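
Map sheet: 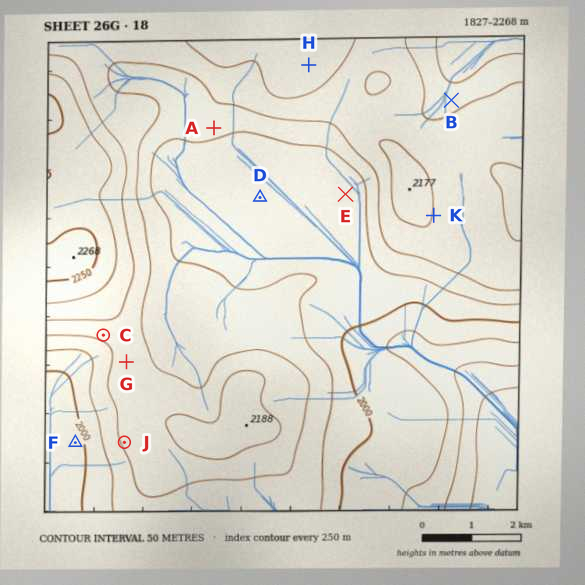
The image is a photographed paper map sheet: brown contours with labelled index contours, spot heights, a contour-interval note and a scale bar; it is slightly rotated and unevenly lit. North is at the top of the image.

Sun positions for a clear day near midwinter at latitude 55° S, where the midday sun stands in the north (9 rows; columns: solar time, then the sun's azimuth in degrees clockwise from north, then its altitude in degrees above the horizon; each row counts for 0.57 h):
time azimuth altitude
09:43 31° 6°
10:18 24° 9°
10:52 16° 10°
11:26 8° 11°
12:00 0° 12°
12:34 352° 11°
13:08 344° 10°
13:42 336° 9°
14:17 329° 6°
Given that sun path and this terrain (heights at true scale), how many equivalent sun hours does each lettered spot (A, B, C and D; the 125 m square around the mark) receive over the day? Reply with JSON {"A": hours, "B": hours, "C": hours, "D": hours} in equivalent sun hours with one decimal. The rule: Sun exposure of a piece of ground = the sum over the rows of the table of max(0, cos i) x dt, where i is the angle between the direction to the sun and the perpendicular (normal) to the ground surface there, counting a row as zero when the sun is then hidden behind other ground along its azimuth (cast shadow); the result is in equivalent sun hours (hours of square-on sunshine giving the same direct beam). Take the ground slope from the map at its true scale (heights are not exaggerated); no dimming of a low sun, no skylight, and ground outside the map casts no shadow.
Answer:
{"A": 0.4, "B": 1.2, "C": 0.3, "D": 0.8}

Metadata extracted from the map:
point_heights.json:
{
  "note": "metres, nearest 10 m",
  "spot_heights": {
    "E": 2030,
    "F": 1980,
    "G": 2120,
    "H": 2180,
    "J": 2110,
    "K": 2150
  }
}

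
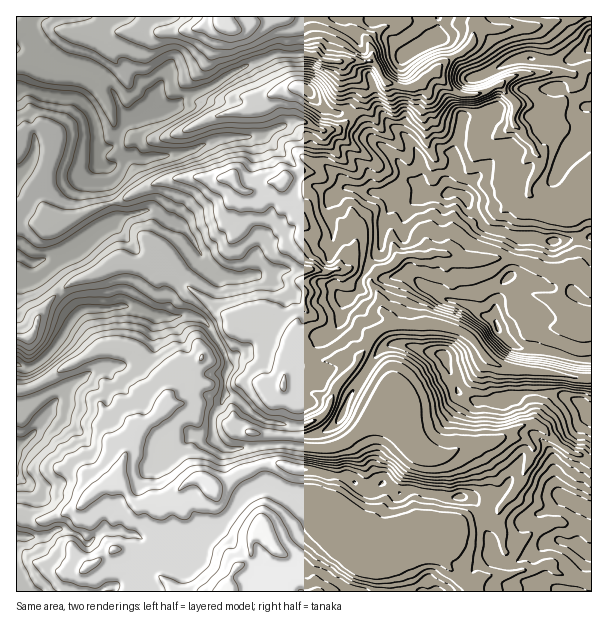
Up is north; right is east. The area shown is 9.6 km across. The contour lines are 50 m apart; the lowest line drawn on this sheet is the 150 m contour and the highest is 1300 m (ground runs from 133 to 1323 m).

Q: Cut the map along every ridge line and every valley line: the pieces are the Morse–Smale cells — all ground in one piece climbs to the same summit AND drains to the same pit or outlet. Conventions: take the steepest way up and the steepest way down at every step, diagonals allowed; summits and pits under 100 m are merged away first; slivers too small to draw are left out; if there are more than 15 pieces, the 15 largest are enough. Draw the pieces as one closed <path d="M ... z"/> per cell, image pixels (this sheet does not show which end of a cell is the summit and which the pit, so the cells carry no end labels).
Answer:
<path d="M591 16l-112 0-7 28-8 8-20 10-10 11-20 13-9 2-19-6-10-17-5-4-30 0 21 23 2 5-16 33-12 8-16 0-14-8-12-1-33 15-37 2-23 7-6 5-24 6-24 2-18-2-18 10-6 0-7-5 0-11 3-2 10-2 5-5 11-19-17-35-11-11-9-4-40-4-9-4-17-14-7-1-1 175 19-1 13 5 8 0 39-20 27-8 27-14 18-6 25-4 39 2 7 10 0 4-8 12-4 18-23 28-17 8-16 12 16 16 33 26 14 7 24-3 8 7 5 11 20 10 0 10-6 17-1 16-10 4-22-11-8 0-10 5-51 0-5 1-9 12-4 10-16 14 14 16 8 0 7-5 9-1 20 7 7 0 8 7 7 4 36-5 29 0 15 3 28-2 14-7 18-15 7-3 19-25-13-16-26-15 17-29 9-8 10-4 0-4-9-9-2-12-8-14 0-7 5-7 13-5 9-8 9-4 15 2 9-3 11 0 24 7 40-2 38 12 28 2 17 16 2-1z"/><path d="M380 420l-12 4-23 18-15 6-22 0-15-3-39 1 8 27 2 12 9 2 21 11 30 7 30 37 9 10 8 2 13-1 32-15 16-3 8 23 24 25 6 4 1 5 121-1 0-129-2-2-26-12-21-20-9-4-12 2-13 8-18 8-23 3-21 11-16 1-18-11-21-22z"/><path d="M267 486l-18 6-25 30-26 24-16 2-8 5-15-1-6-5-23 31-16 9 1 4 355 0 0-4-6-4-24-25-8-23-16 3-32 15-13 1-8-2-9-10-30-37-30-7z"/><path d="M434 324l-42 0-8 2-12 10-12 20-5 9 26 15 13 15-16 25 14 4 21 22 18 11 10 0 27-12 23-3 18-8 13-8 12-2 9 4 21 20 28 13-1-83-18 0-18-5-54-6-12-6-13-17-12-12z"/><path d="M159 258l-4 0-11 7-27-3-21 12-16 4-18 11-2 4 18 21-6 6-17 27-14 14-9 6-16-2 0 24 14-1 15-8 17-12 22-10 12-9 14-5 16 4 14 6 11 14 13 12 4 12-1 8 10-14 18-2 38 1 10-5 8 0 22 11 9-3 2-17 6-17 0-10-20-10-5-11-8-7-24 3-14-7-45-36z"/><path d="M312 16l-295 0-1 32 8 2 17 14 9 4 36 2 13 6 15 16 12 28 6 1 12-9 11-3 16 0 15-13 23-8 19-14 47-20 39 1 2-10z"/><path d="M443 253l-11 0-9 3-15-2-9 4-9 8-16 7-2 5 0 7 8 14 2 12 8 6 2 7 42 0 24 6 10 6 21 25 12 6 54 6 18 5 19-1 0-89-16-14-7-3-24-1-38-12-40 2z"/><path d="M308 54l-33 0-47 20-19 14-23 8-15 13-16 0-14 5-6 6-7 1-4 4-8 16-5 5-10 2-3 2 0 11 7 5 6 0 18-10 18 2 32-4 45-16 37-2 33-15 12 1 14 8 19-2 9-6 6-9 10-24-2-5-20-22-16-1z"/><path d="M198 176l-24 2-18 4-34 18-27 8-39 20-8 0-13-5-18 1-1 31 13 7 6 0 24 28 21-12 16-4 21-12 27 3 11-7 4 0 12 12 15-12 17-8 9-10 14-18 4-18 8-12 0-4-7-10z"/><path d="M105 368l-10 2-27 16-16 19-15 24-11 11-10 6 1 68 25 8 15-5 21-9 23-22 12-5 7-5 0-8 14-34 14-14-3-3-1-15-4-4-9-2-12-11z"/><path d="M200 436l-8 0-25 28-18 6-7 7-3 9-19 17-2 21 4 8 15 3 19 15 9 3 9 0 8-5 12-1 9-5 16-14 30-36 15-6-2-13-10-27-24 4-7-4-8-7-7 0z"/><path d="M149 422l-15 12-14 34 0 8-7 5-12 5-19 17-2 4 0 12-8 26 10 16 8 5-2 6 14 17 5-3 9 0 12-6 24-32-15-13-12-1-5-4 0-27 19-17 3-9 7-7 18-6 11-11 3-6 11-11 4-1-14-3-12 6-8 0-6-6z"/><path d="M477 16l-130 0 1 11-10 17-2 16 27 2 8-1 5 4 10 17 19 6 9-2 20-13 10-11 20-10 8-8 3-17 3-4z"/><path d="M110 344l-14 5-12 9-22 10-17 12-15 8-14 2 1 55 9-5 11-11 15-24 16-19 31-18 6 0 14 17 12 11 9 2 4 4 1 15 4 4 15-13 4-13-4-15-13-12-11-14-14-6z"/><path d="M80 506l-36 16-15-4-9-4-4 1 0 54 4 6 0 9-4 3 1 5 82 0 3-2-14-18 2-6-8-5-10-16 8-26z"/>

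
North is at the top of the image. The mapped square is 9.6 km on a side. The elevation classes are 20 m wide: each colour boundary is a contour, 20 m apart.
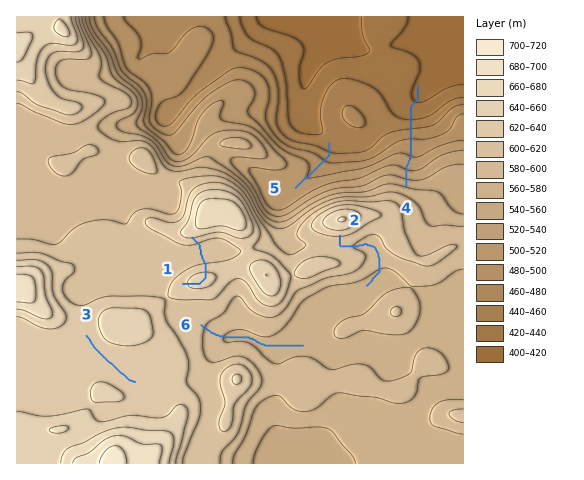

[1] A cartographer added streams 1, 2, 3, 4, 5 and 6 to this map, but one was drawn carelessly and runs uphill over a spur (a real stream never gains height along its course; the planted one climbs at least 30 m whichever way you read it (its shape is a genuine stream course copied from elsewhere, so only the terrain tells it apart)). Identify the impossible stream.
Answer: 1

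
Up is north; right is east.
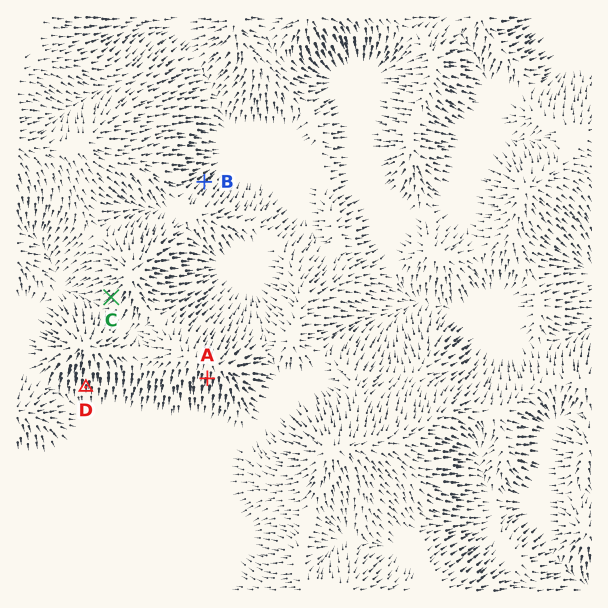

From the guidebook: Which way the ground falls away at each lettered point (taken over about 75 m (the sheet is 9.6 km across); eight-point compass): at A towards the S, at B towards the NE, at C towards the SW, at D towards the S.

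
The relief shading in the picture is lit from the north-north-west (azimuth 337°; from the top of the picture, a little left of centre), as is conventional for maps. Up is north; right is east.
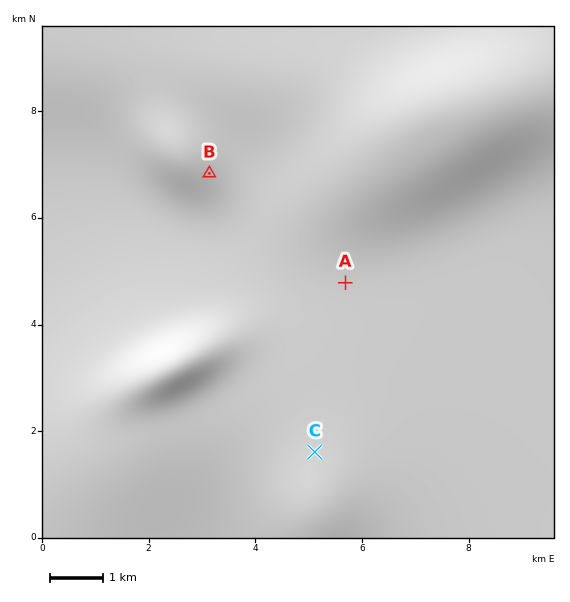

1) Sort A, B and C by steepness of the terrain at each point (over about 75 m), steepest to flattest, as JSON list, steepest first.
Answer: ["B", "C", "A"]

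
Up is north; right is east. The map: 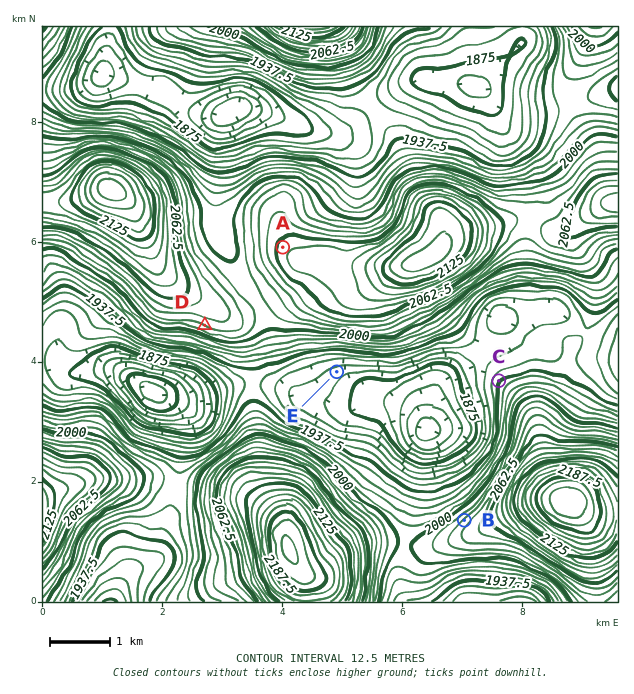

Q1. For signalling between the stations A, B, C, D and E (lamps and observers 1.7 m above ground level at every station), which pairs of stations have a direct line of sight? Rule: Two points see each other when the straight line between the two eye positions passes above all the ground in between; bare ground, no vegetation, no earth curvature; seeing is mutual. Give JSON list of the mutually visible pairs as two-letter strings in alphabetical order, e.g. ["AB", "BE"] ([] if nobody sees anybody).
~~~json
["BC", "BD", "BE", "CE"]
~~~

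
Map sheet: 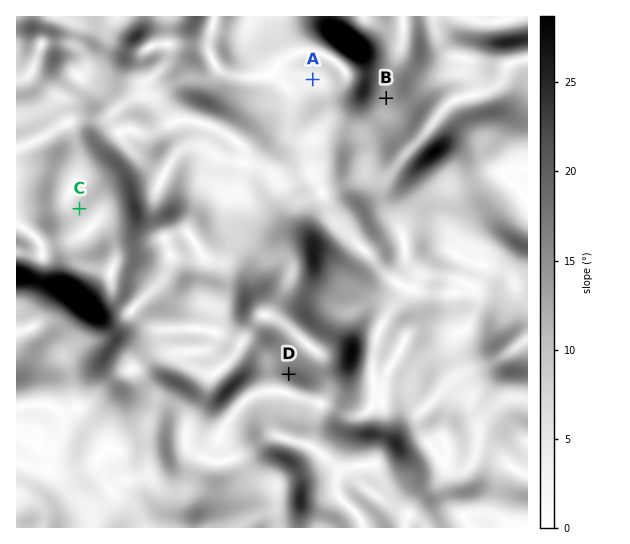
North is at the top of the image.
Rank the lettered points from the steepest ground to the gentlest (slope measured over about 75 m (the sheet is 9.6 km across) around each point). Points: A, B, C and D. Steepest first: D B C A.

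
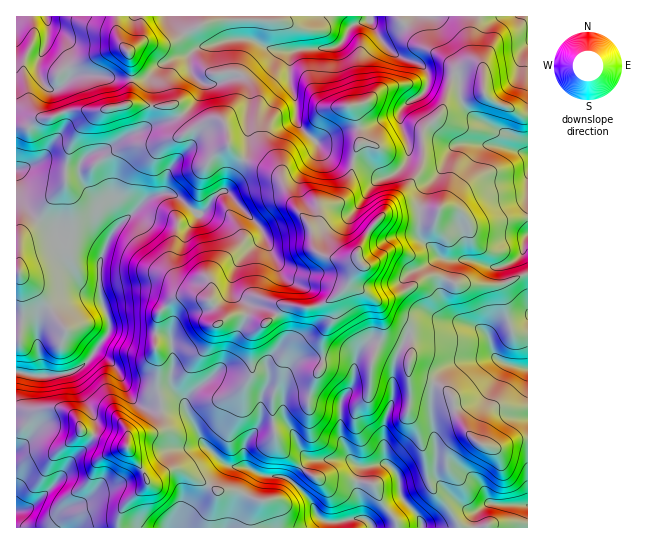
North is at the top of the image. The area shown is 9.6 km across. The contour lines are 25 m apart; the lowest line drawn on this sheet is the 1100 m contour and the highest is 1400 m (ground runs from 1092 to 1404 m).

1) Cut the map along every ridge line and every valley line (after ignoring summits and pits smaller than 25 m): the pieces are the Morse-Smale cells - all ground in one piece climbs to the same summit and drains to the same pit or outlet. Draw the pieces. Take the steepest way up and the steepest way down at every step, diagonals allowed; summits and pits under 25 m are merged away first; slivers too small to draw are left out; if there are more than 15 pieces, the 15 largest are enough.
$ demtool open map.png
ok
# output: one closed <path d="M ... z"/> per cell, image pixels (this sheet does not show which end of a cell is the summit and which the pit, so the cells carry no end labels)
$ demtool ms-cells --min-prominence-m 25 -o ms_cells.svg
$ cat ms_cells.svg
<path d="M182 116l-53 19-20 13-15 4-9 5-5 6-2 10-13 0 0 12-14 14-12 20 16 15 5 11 4 16 13 20 8 7 15 6 8 23 1 13-14 21 21 16 16 32 9 8 8 2 12 0-4-22 2-26-4-15 1-20 4-15 11-11 10-4 14 0 15 4 10 15 1 8 13-8 9 0 19 8 5 0 18-18 22 3 19-5 21-17 9-17 5-4-3-8-8 3-16-1-15-6-4-4-4-22-19-25-11-24-43-22-10-11-1-16-4-8-12-1-20 8z"/><path d="M409 16l-234 1 13 21 9 9 3 0-9 6-2 14 3 7 9 9 0 7-9 16-11 9 2 3 8 10 20-8 12 1 4 8 1 16 10 11 43 22 11 24 19 25 4 22 10 7 16 4 9 0 7-3 2-8 9-18 52-60 4-17-1-23 17-17 4-8 9-31-4-2-19 0-12-10-23-8-8-8-12-17 11 2 8-3 5-2z"/><path d="M195 296l-14 0-10 4-14 17-2 26 4 18-2 26 4 22 22 0 13 18 7 16 24 22-4 0-8 10-35 52 217 1 0-5-2-5-14-16-8-18-31-5-24 0-8-4-24-20-10-16-4-26 1-19 8-19 3-18 16-27 4-23-19-2-18 18-5 0-19-8-13 1-9 7-1-8-8-13z"/><path d="M353 275l-6 11-9 9-15 9-19 5-4 21-16 27-3 18-8 19-1 19 4 26 10 16 24 20 8 4 24 0 31 5 8 18 14 16 3 10 61 0 0-5-12-18-11-11-7-11-9-46-12-23 3-12-3-29 4-19-1-23-6-7-18-7-13-18-17-11-4-5z"/><path d="M454 75l-14 39-17 17 1 23-4 17-12 16-16 15-8 12-12 12-13 23-2 8 6 8-10 10 0 8 4 5 18 12 18-3 37-21 8 0 19 8 40 1 10-2 21-10 0-118-12-5-3-9-4-6-34-16-7-6-8-15 0-16z"/><path d="M59 408l-21 3-13 14-9 2 0 100 102 1 1-11 4-10 24-22 0-7-20-31-14-3-30-12-3-3-3-10-7-7z"/><path d="M527 273l-30 12-40-1-19-8-8 0-37 21-16 3 10 17 18 7 6 7 1 23-3 8 0 13 5 4 20 4 3-8 14-11 14-4 24-3 5 0 12 7 21 5z"/><path d="M38 220l-15 14-3 5-1 32-3 2 0 98 18 5 17 0 18-3 14-8 25-31 1-12-9-28-15-6-8-7-13-20-4-16-5-11z"/><path d="M181 408l-19 1-1 14-6 8-20 4-6 3-2 8 14 21 6 11 0 7-24 22-4 10 0 11 60 0 22-30 14-23 8-10 4 0-24-22-15-29z"/><path d="M97 352l-14 13-14 8-35 3-17-4-1 54 9-1 13-14 21-3 12 5 6 6 3 10 3 3 39 15 5-1 4-10 24-5 6-8 0-13-12-1-12-5-8-9-13-28z"/><path d="M434 383l-3 14 0 18 5 30-1 29 5 11 18 18 12 8 8 0 12-8 13 2 24 0 1-66-13 1-17 8-20-5-10-10-12-20-5-19-6-6z"/><path d="M494 357l-29 3-14 4-14 11-2 8 10 5 6 6 5 19 12 20 10 10 20 5 13-7 17-3 0-68-22-6z"/><path d="M115 16l-68 1 1 21-9 21-2 10 4 12 6 7 8 1 23-14 36 4 18-1-3-24-10-15z"/><path d="M527 16l-50 0-6 23 2 18 10 10 2 28 8 6 28 14 7-1z"/><path d="M475 16l-65 0-11 11-13 5-8 0-1 2 10 13 8 8 23 8 12 10 24 2 5-7 7-3 7-1 10 5-10-12-2-11 1-13 4-11z"/>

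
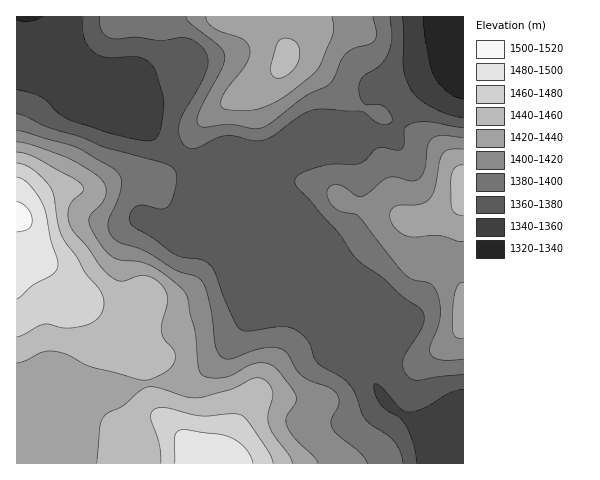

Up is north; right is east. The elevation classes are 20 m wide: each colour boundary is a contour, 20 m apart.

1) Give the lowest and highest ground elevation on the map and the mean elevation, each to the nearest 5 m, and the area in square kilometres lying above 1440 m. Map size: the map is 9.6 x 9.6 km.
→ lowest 1335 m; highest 1505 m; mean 1400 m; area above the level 15.9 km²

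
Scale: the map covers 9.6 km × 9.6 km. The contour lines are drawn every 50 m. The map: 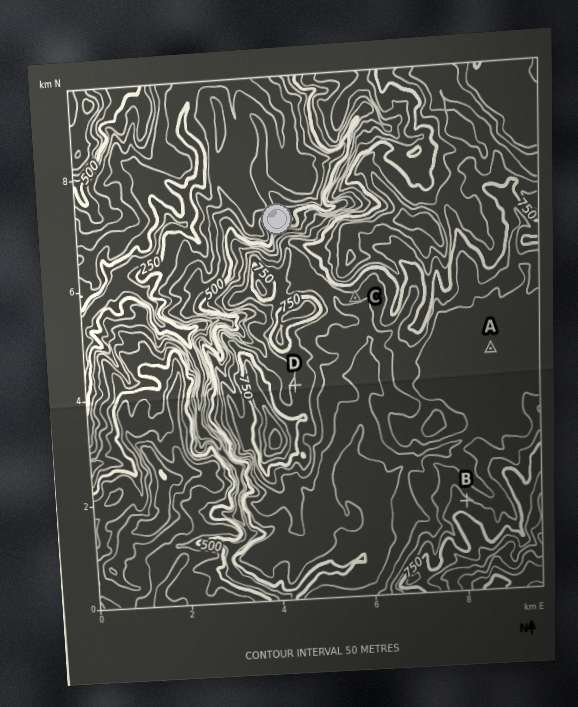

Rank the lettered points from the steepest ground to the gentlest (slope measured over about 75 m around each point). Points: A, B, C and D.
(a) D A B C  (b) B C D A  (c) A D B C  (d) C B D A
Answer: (d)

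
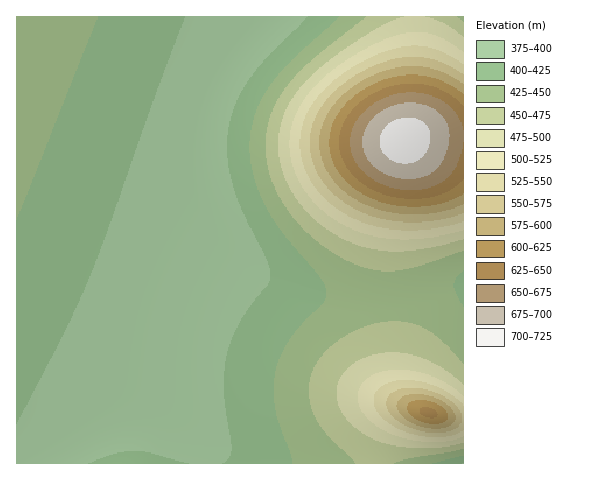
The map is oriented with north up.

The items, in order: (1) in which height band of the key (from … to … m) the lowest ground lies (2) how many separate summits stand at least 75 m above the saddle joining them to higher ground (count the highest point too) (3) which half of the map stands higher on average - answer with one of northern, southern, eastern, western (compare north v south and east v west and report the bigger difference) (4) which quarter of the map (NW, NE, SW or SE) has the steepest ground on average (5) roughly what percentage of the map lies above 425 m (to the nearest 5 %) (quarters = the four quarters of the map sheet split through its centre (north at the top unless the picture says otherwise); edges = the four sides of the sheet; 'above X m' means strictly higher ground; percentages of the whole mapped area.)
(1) The lowest ground lies in the 375–400 m band.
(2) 2 summits rise at least 75 m above their surroundings.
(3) On average the eastern half of the map is the higher ground.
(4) Slopes are steepest in the north-east quarter.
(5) About 45 % of the map lies above 425 m.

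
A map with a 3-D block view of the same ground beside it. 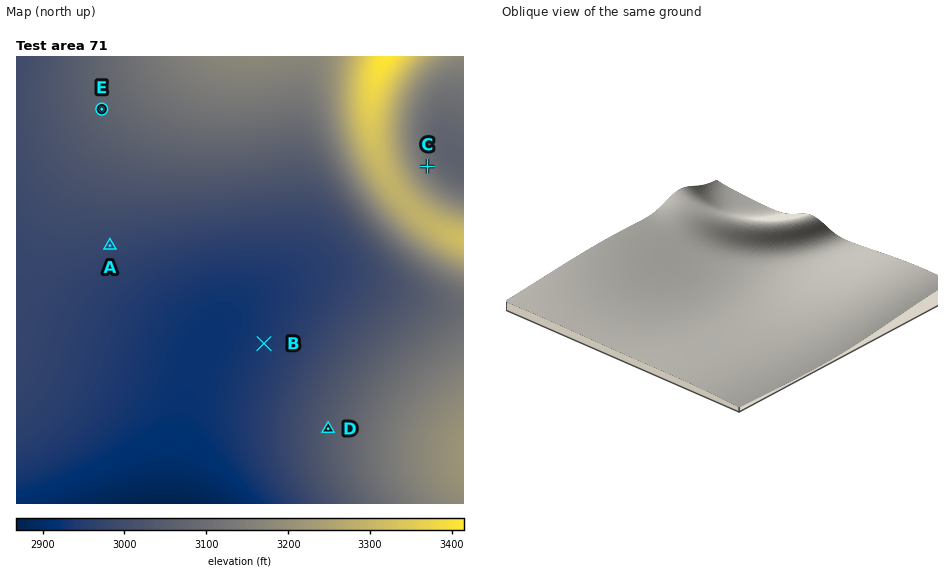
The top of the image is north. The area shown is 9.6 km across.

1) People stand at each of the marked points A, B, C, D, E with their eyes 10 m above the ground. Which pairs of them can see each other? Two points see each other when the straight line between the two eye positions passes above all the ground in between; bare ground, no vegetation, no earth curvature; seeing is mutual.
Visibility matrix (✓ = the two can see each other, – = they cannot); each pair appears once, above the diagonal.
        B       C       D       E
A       ✓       –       ✓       ✓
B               –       ✓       ✓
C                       –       –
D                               ✓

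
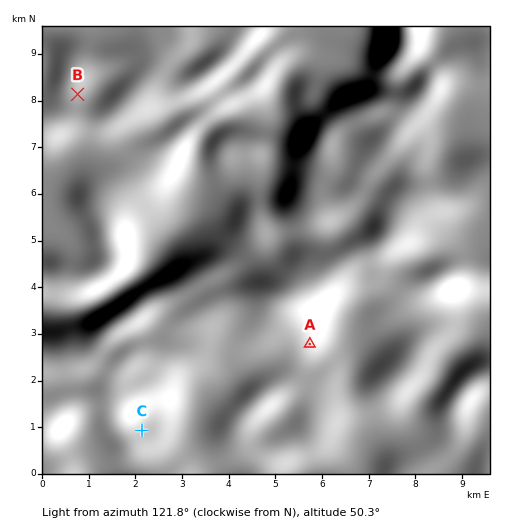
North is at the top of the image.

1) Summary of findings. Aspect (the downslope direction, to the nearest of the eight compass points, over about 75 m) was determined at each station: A SE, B E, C E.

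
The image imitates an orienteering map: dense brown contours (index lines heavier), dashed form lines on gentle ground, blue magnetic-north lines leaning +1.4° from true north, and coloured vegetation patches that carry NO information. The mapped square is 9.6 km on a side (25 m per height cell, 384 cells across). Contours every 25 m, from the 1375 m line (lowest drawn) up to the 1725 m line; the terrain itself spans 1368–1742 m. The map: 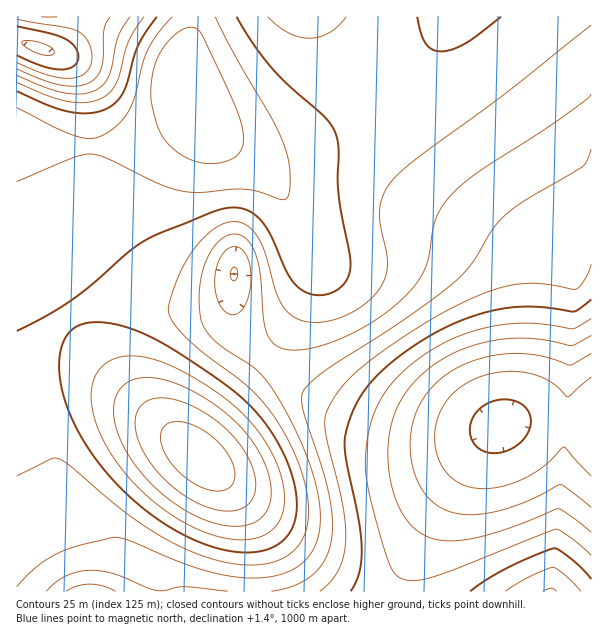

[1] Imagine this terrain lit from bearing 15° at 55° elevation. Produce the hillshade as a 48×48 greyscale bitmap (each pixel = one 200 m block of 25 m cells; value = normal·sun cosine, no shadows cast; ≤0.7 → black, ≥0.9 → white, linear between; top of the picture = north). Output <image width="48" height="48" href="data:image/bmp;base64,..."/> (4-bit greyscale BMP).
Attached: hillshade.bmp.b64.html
<image width="48" height="48" href="data:image/bmp;base64,Qk32BAAAAAAAAHYAAAAoAAAAMAAAADAAAAABAAQAAAAAAIAEAAATCwAAEwsAABAAAAAAAAAAAAAAABEREQAiIiIAMzMzAERERABVVVUAZmZmAHd3dwCIiIgAmZmZAKqqqgC7u7sAzMzMAN3d3QDu7u4A////AIh2VERWeIdlVERFVmd4mZqqqqu7u7vMzIh2ZVVnd3ZVRERFVmeImZqqqru7u7zMzIiHdmZ3d2VEMzRFVneJmaqqq7u7u8zMzIiId3eHdlQzMzRFZ3iZqqqqu7u7zMzMzIiIiIh3ZUMzM0RWd4maqqqru7u7zMzMzIiIiIh2VDMzNEVniJmqqqqru7u7zMzMzJiIiIdlRDMzRVZ4maqquqqru7u7vMvMzJmIiHZUQzNEVniJqqu7uqqru7u7u7u8zJmZiHZURERVZ4mau7u7uqqqu7u7u7u7u5mYh2VURFVniZq7u7u7qqqqq7u7u7u7u5mYh2VVVWZ4mrvMzMu7qqqqqqq7qqqru5mId2ZVZniaq8zMzMu6qZqqqqqqqqqqqpmId2Zmd4mrvM3dzMupmZmZqqqqqqmaqpmId3d3iZq8zd3dzLqZmZmZmZmZmZmZmZiId3eImrvN3d3dy6mZmZmZmZmZmYiJmZiIiIiZq7zd7u3cupmIiIiIiIiIiIiIiZiIiImau83e7t3LqYiIiIh3d3d3d3d3iJiIiZmrvN3e7dy6mIh3d3d3d3dmZmZ3d5iJmZq7zN3d3cupiHd3d2ZmZmZmZmZmZ5mZmaq7zN3d3LqYh3d2ZmZmZVVVVVVVZpmZmqq7zMzMy7mId3ZmZmZVVVVVVVVVVpmZmqq7u7u7u6mId2ZmZmZVVVVVVVVVVZmZmaqqu7qqu6mHd2ZmZmZmVVVVVVVVVpmZmZmqqqmqq6mHdmd3d3dmZmZVVVVVZpmZmZmZmZmaq6l3d3d3d3d3d2ZmZmZmZpmZmZmZmZmZqqh2d3iIiIiIh3d3d3d3d5mZmZmZmZmZmYdmd4iJmZmYiIiIiIeIiJmZmZmZiIiIh2VWeImZmZmZmYiIiIiIiZmZmZmYiIiHdkRWeJmaqqmZmZmZiIiZmZmZmZmIiIh3ZTNWeJmqqqmZmZmZmZmZmZmZmZiIiId3ZDRXiZqqqpmZmZmZmZmZmZmZmYiIiId2ZUVniZqqmZmZmZmIiImZmZmZmYiIiHd2ZVZ4mZqpmZmZmIiIiIiJmZmZmIiIiHd2ZmZ4maqZmZmIiIiIiIiImZmZmIiIh3d3d3eJmZmZmZiIiIiIiIiIiJmZmYiIh3d3d4iZmqmZmYiIiIiIiIiIiJmZmZmIiHd3iImZqqmZmYiIiIiIiIiIiJmZmZmYiHd4iZmqqqqZmZiIiIiIiIiIiJmqu7qpiIiImZqqqqqZmZiIiIiIiIiIiKvM3cupiIiJmqqqqqqZmZmIiIiIiIiIiM3v/ty5iIiZqqq6qqqpmZmYiIiIiIiIiP///9ypiIiZqru7qqqpmZmZiIiIiIiIiP///sqYiImaq7u7qqqpmZmZmIiIiIiIiP//26mIiZmqq7u7qqqpmZmZmIiIiIiIiP7LmIiImaqqu7u7qqqpmZmZmYiIiIiIiLl2VniJmqqru7u7qqqpmZmZmYiIiIiIiEIiRXiaqru7u7u6qqqpmZmZmYiIiIiIiAACRomqq7u7u7u6qqqZmZmZmIiIiIiIiA=="/>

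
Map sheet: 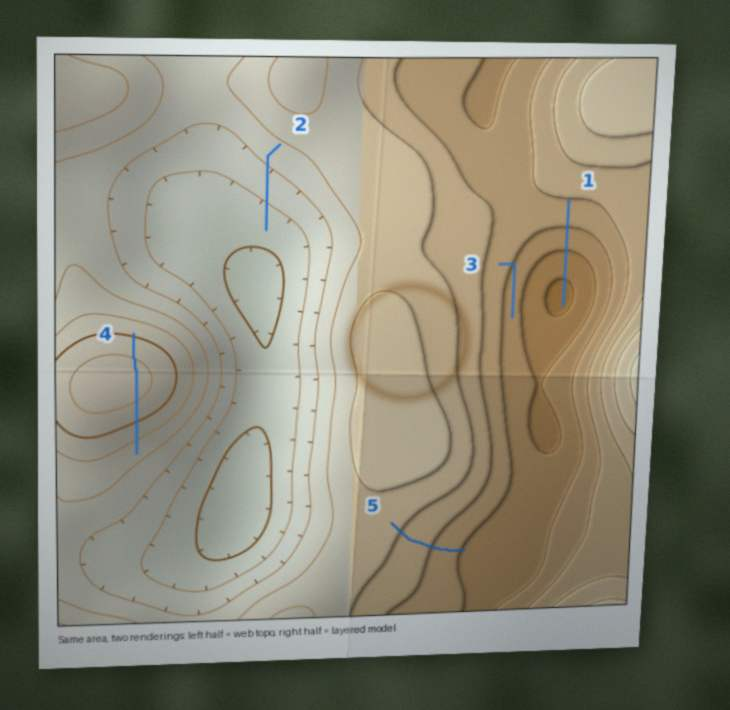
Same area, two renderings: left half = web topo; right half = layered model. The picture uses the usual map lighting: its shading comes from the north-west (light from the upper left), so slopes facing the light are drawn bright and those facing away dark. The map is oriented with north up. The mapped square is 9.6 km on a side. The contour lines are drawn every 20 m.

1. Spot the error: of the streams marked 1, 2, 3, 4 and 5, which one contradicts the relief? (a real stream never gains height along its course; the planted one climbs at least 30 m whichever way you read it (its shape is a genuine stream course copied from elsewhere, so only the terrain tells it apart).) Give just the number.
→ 4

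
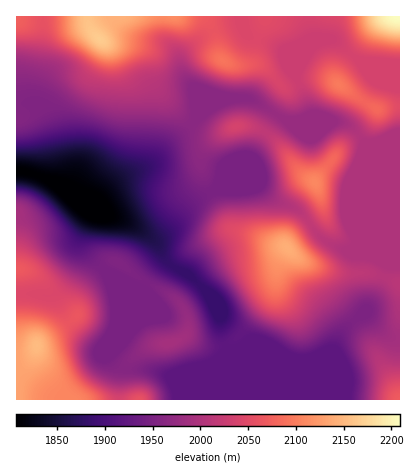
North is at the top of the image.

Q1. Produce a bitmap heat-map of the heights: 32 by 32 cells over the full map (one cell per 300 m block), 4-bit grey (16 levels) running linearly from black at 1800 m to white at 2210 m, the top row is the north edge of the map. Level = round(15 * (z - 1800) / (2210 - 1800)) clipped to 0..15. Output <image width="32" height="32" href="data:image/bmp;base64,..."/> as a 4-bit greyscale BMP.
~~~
<image width="32" height="32" href="data:image/bmp;base64,Qk12AgAAAAAAAHYAAAAoAAAAIAAAACAAAAABAAQAAAAAAAACAAATCwAAEwsAABAAAAAAAAAAAAAAABEREQAiIiIAMzMzAERERABVVVUAZmZmAHd3dwCIiIgAmZmZAKqqqgC7u7sAzMzMAN3d3QDu7u4A////AMy7u6mJl1REREREREREV5rMy7qHd3ZURERERERERFeJzMuodmZlVERERERERERXiM3Lp2VmZmZVRERERERFZ4fNy5dlVmd3ZVRERFVVVWd3zMuYdlVmd3ZERVVnZlVmd7u6qYZVVmZlM0V3iHZmZmeqmZmGVVVWZDNXiZmHdmZnmZmZhlVVZlQ0aKqpiHdmd5mZiHZVVlVDRXmrupmId3ipmHZlVlVDNFeKu7uqmIiIqYdlVmVUM0VomrzMupiHd5h1RFVUMzRWeJq8zKmHd3eHZUMzMiI0VomavMuYiHd3d2UyEREjNFaJmqqpiId3d3ZTEAARI0RWeIiIiImXd3dlMQAAEjNFVWZmd3ial3d3QxAAARI0RVVVVWeKu5d3dxEAAREiM0VmZVVXmruYd3cRERESIjNFZmVVZ5qqqHd3IiIiIjM0RWZmZmiZial3d0QzMzNERFVmd3d4h3eZh3dVVERFVVVmZniIiHd3d3iIZlVVZmZmZmZ4iHd3d3eJqWZmZnd3d3dmZmZnd3eJqqlmZmd4iId3ZmZmeJiJqqqZZmd4iIiId2Z4iImYmrupmWZ3eJmZiId4mqqZiJqqmZl3eIm8uqmIiauqmYiJmZmZiImr3cupmJmqmZmIiJmaq5mavd3MupqpqZmZmYiJrN2qqs3dzMu7qqmZmZmZmb3v"/>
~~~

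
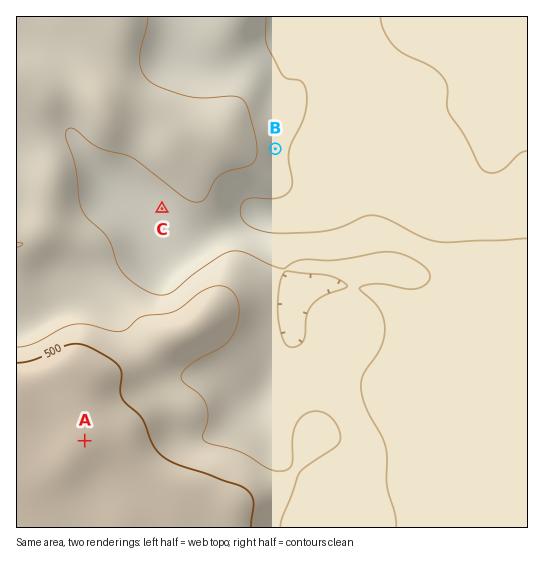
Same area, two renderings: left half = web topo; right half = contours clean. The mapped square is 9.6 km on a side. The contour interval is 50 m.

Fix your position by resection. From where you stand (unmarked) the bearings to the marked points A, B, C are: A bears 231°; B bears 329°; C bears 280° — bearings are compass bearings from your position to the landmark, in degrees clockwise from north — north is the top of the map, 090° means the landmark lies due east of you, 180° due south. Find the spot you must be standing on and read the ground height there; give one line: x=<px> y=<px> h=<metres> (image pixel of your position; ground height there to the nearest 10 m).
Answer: x=331 y=240 h=370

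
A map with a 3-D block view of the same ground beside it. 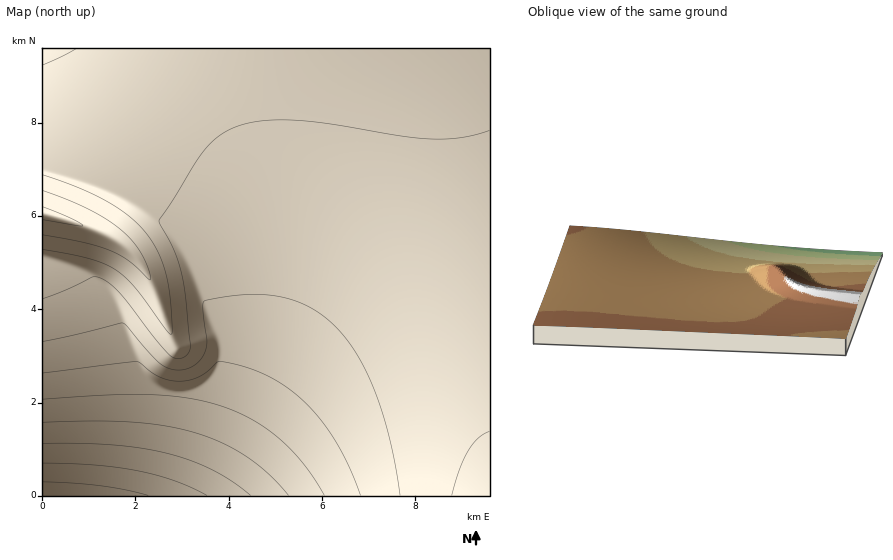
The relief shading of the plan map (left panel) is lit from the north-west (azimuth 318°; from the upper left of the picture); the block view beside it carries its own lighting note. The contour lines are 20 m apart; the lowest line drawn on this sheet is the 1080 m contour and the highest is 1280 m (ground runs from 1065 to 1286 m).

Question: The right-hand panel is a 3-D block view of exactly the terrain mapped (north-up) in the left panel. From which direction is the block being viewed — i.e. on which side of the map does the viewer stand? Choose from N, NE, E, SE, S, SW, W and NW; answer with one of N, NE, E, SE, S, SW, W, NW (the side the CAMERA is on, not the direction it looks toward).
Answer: N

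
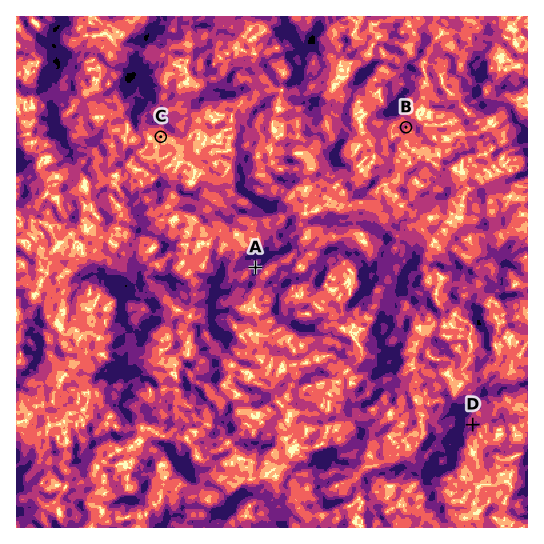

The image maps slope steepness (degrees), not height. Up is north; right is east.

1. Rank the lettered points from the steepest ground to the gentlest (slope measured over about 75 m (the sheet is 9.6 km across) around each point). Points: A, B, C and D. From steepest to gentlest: A D B C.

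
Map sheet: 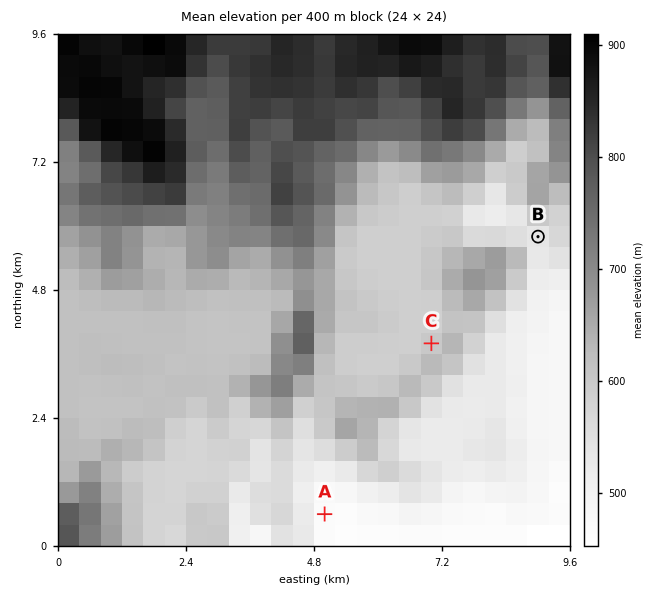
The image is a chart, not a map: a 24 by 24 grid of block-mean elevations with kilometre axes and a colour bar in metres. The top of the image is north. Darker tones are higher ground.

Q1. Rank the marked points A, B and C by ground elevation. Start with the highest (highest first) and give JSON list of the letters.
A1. ["C", "B", "A"]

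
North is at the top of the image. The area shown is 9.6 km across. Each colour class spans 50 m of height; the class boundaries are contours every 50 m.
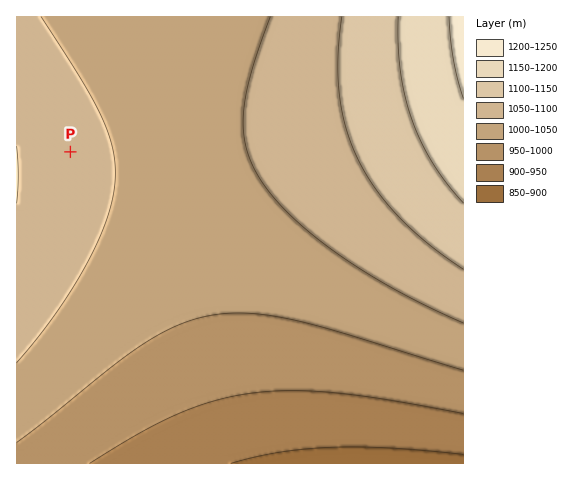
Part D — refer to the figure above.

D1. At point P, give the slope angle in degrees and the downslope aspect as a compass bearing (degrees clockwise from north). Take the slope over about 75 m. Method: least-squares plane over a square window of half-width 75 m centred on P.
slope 1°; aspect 82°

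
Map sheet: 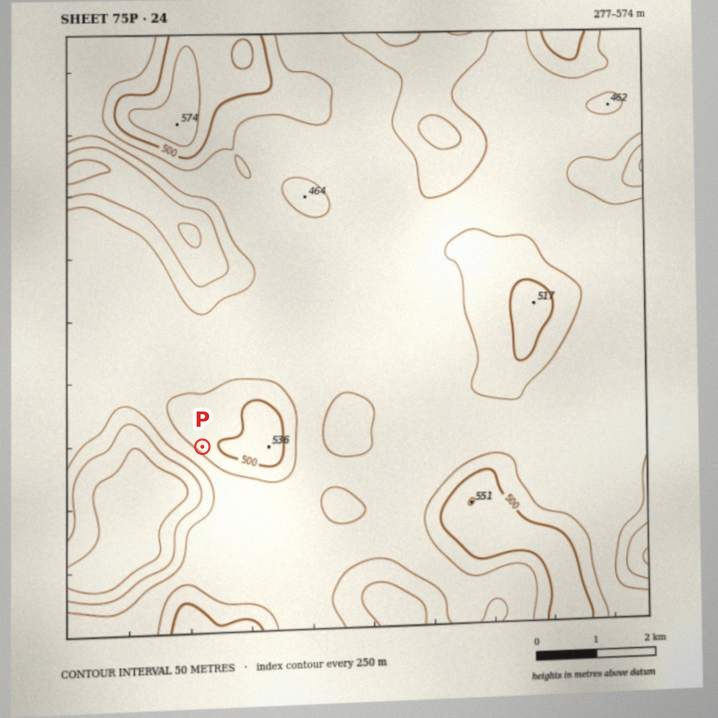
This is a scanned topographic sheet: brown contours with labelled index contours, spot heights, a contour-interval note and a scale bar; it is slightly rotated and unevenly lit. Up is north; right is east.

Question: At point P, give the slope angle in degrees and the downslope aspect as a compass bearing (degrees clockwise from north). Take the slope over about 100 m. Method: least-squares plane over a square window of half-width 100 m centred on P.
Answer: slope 11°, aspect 227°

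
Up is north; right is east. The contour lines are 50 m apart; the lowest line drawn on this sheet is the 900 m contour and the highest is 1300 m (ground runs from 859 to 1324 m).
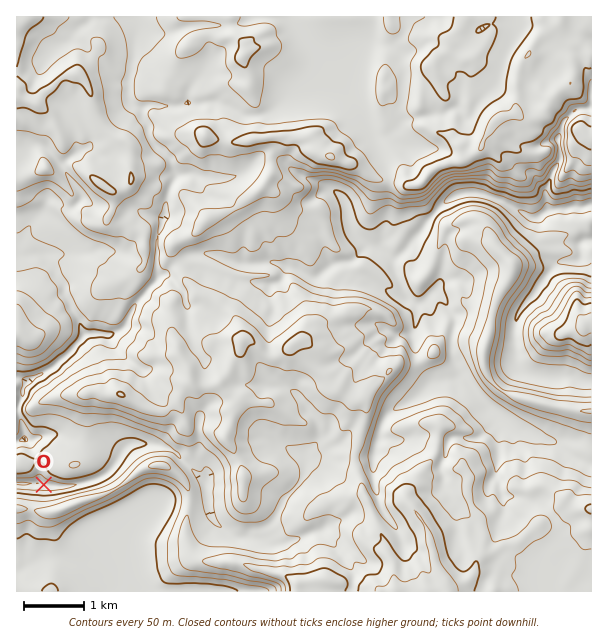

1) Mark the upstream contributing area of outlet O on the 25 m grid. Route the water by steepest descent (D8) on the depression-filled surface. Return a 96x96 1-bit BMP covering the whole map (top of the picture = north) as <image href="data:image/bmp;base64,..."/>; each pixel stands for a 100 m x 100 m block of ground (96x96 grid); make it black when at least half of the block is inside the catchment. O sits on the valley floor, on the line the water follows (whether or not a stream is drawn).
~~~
<image width="96" height="96" href="data:image/bmp;base64,Qk2+BAAAAAAAAD4AAAAoAAAAYAAAAGAAAAABAAEAAAAAAIAEAAATCwAAEwsAAAIAAAAAAAAA////AAAAAAAAAAAAAAH//gAAAAAAAAAAAAH//gAAAAAAAAAAAAf//gAAAAAAAAAAAD///gAAAAAAAAAAA////gAAAAAAAAAD/////AAAAAAAAAAH/////AAAAAAAAAAH////+AAAAAAAAAAP////+AAAAAAAAAAP////+AAAAAAAAAAP////8AAAAAAAAAAP////8AAAAAAAAAAP////8AAAAAAGAAAH////4AAAAAAPgAAH////4AAAAAAP8AAH////wAAAAAAP/gAH////wAAAAAAP/4AH////wAAAAAAH/+AP////gAAAAAAD//Af////gAAAAAAB//g/////gAAAAAAAP///////gAAAAAAAH///////gAAAAAAAH///////gAAAAAAAH///////gAAAAAAAH///////gAAAAAAAH///////wAAAAAAAH///////wAAAAAAAH///////wAAAAAAAH///////wAAAAAAAH/x/////4AAAAAAAH/A/////wAAAAAAAH8Af///+AAAAAAAAAAAP///8AAAAAAAAAAAAf//4AAAAAAAAAAAAP//wAAAAAAAAAAAAH//gAAAAAAAAAAAAD//AAAAAAAAAAAAAD/+AAAAAAAAAAAAAB8+AAAAAAAAAAAAAB4eAAAAAAAAAAAAABwMAAAAAAAAAAAAAAAAAAAAAAAAAAAAAAAAAAAAAAAAAAAAAAAAAAAAAAAAAAAAAAAAAAAAAAAAAAAAAAAAAAAAAAAAAAAAAAAAAAAAAAAAAAAAAAAAAAAAAAAAAAAAAAAAAAAAAAAAAAAAAAAAAAAAAAAAAAAAAAAAAAAAAAAAAAAAAAAAAAAAAAAAAAAAAAAAAAAAAAAAAAAAAAAAAAAAAAAAAAAAAAAAAAAAAAAAAAAAAAAAAAAAAAAAAAAAAAAAAAAAAAAAAAAAAAAAAAAAAAAAAAAAAAAAAAAAAAAAAAAAAAAAAAAAAAAAAAAAAAAAAAAAAAAAAAAAAAAAAAAAAAAAAAAAAAAAAAAAAAAAAAAAAAAAAAAAAAAAAAAAAAAAAAAAAAAAAAAAAAAAAAAAAAAAAAAAAAAAAAAAAAAAAAAAAAAAAAAAAAAAAAAAAAAAAAAAAAAAAAAAAAAAAAAAAAAAAAAAAAAAAAAAAAAAAAAAAAAAAAAAAAAAAAAAAAAAAAAAAAAAAAAAAAAAAAAAAAAAAAAAAAAAAAAAAAAAAAAAAAAAAAAAAAAAAAAAAAAAAAAAAAAAAAAAAAAAAAAAAAAAAAAAAAAAAAAAAAAAAAAAAAAAAAAAAAAAAAAAAAAAAAAAAAAAAAAAAAAAAAAAAAAAAAAAAAAAAAAAAAAAAAAAAAAAAAAAAAAAAAAAAAAAAAAAAAAAAAAAAAAAAAAAAAAAAAAAAAAAAAAAAAAAAAAAAAAAAAAAAAAAAAAAAAAAAAAAAAAAAAAAAAAAAAAAAAAAAAAAAAAAAAAAAAAAAAAAAAAAAAAAAAAAAAAAAAAAAAAAAAAAAAAAAAAAAAAAAAAAAAAAAAAAAAAAAAAA="/>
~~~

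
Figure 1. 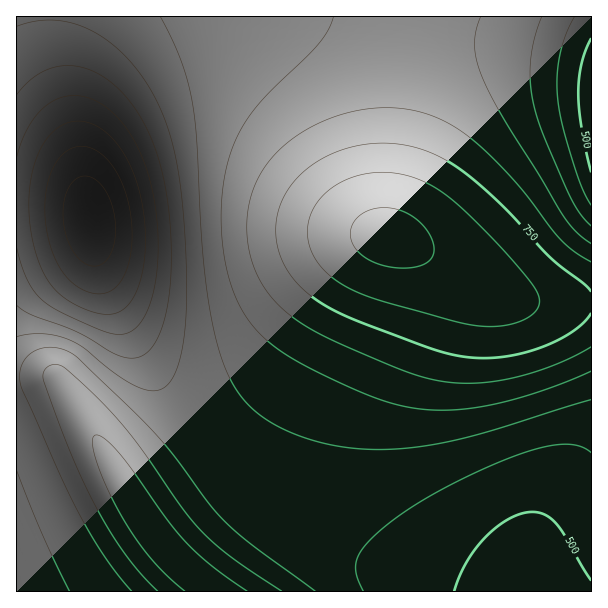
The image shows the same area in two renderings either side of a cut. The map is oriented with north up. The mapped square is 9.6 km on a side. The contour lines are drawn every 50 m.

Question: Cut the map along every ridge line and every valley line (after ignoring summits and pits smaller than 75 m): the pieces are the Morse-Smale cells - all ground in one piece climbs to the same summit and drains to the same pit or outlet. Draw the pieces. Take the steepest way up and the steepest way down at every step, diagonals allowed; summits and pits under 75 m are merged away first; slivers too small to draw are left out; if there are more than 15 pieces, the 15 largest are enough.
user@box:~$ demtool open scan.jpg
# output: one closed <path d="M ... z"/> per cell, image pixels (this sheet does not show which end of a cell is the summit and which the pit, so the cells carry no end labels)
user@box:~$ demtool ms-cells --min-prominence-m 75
<path d="M419 16l-403 1 0 184 47 3 18 4 7 7 9 46 21 48 34 62 32 46 34 45 28-25 18-23 26-42 50-88 16-24 21-20 11-4 0-12 12-77 8-66z"/><path d="M389 236l-12 4-21 20-16 24-50 88-26 42-18 23-28 25 30 32 28 22 66 34 71 30 39 12 139 0 1-289-58-1-22-4-14-4-72-41z"/><path d="M47 202l-31 1 0 388 197 1-43-38-19-24-7-14 68-48 5-7-65-90-34-62-21-48-9-46-11-9z"/><path d="M591 16l-171 0-2 2-30 206 0 12 2 2 18 6 63 36 41 18 22 4 58 0z"/><path d="M218 462l-74 54 7 14 19 24 45 38 236-1-53-17-56-24-48-24-31-20-15-12z"/>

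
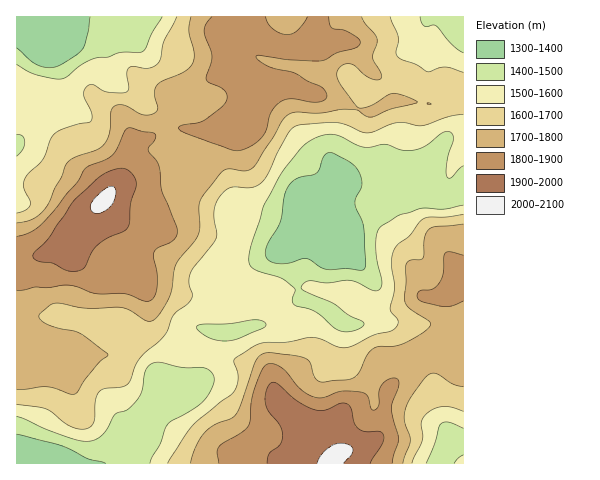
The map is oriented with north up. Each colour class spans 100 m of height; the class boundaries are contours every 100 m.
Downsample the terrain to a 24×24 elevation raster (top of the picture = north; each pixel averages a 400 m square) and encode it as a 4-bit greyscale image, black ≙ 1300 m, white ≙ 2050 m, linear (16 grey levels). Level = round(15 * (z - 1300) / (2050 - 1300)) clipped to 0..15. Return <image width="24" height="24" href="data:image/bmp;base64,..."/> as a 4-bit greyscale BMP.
<image width="24" height="24" href="data:image/bmp;base64,Qk2WAQAAAAAAAHYAAAAoAAAAGAAAABgAAAABAAQAAAAAACABAAATCwAAEwsAABAAAAAAAAAAAAAAABEREQAiIiIAMzMzAERERABVVVUAZmZmAHd3dwCIiIgAmZmZAKqqqgC7u7sAzMzMAN3d3QDu7u4A////ABESIzRoqrze7tyWRCNFQzNXmrvN3dynQ0VnVDNFeKzd3buXVXd3ZUMzVpzLq6qYd4iYd1MzRYu5iJqoiJmZiGRFVnmYd4mZmZmYh3ZVRFZmZWeImZiId3dURERVREVniJiIiJl2VVVURFV5qqqqurqGZVVERUR5q7vMu7qGVUMzIiR5m7zdy7qXZUIRESRomqvN3MupZUMRESRXiGi97cupZVMhASNEVWec7sqZdlQhESIiM2eKzcqZl3YyISMyNEZ4m7qZmZdTIjMzNEVmeqqqq7llRFVVRFVWeZmaq7qHd3d3ZlVWd3iZmruqqYiIh1VFVXiJq7u6mHh3dzIkRVZ4q7qqqIhmVRACMzV4q6qruqhlRBABMzRoq7qqqpdkRA=="/>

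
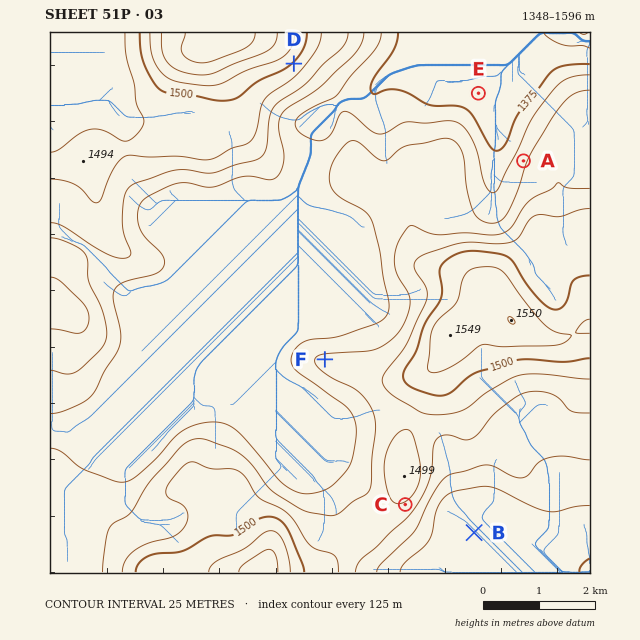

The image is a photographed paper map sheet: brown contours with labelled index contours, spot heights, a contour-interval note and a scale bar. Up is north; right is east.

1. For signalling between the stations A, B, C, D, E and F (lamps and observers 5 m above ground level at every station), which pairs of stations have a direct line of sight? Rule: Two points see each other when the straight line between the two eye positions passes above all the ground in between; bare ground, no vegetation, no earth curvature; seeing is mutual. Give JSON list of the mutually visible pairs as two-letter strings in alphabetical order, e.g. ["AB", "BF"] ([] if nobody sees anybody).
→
["AD", "AE", "BC", "DE", "DF"]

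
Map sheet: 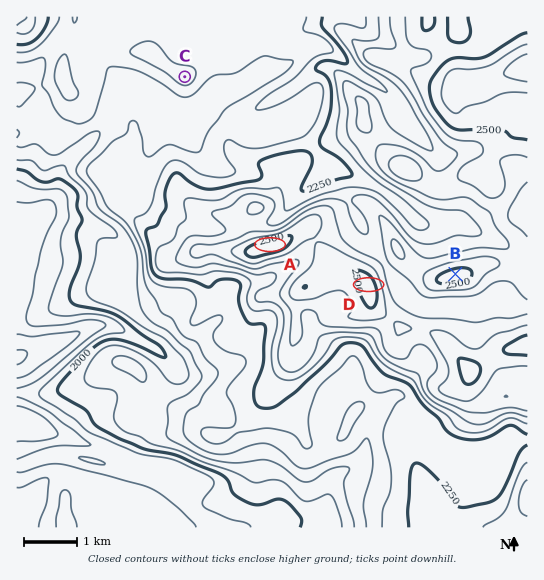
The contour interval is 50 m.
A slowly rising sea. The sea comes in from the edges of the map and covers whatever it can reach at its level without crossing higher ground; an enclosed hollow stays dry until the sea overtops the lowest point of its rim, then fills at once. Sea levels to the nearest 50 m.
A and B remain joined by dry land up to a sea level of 2400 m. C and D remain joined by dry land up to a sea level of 2150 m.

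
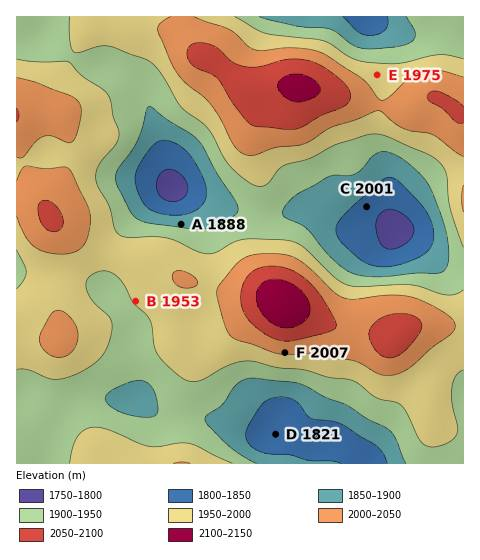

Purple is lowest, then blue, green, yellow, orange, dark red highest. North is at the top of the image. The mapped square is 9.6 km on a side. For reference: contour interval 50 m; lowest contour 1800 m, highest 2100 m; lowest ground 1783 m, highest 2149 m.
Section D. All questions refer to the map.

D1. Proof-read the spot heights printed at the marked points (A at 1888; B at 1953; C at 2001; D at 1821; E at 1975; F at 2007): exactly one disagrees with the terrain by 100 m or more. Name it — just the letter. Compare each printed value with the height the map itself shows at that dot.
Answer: C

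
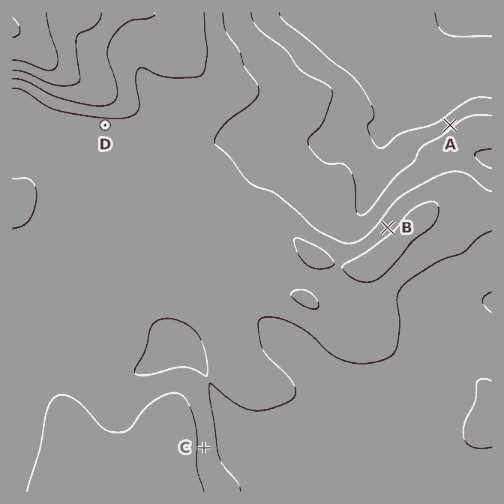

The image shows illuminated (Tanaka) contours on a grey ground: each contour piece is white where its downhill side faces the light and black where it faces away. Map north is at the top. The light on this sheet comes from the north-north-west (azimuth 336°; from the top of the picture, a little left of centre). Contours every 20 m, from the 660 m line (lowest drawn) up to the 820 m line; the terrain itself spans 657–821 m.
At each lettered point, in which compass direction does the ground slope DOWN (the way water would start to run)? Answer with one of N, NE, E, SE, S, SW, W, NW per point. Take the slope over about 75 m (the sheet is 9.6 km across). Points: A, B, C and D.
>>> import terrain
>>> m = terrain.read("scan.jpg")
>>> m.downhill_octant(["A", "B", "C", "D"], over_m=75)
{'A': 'NW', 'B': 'NW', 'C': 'E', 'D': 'S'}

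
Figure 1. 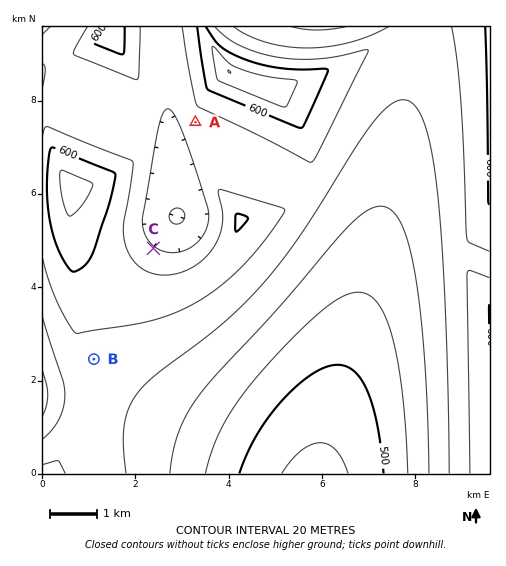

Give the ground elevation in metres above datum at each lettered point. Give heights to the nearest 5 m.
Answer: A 575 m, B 575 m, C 560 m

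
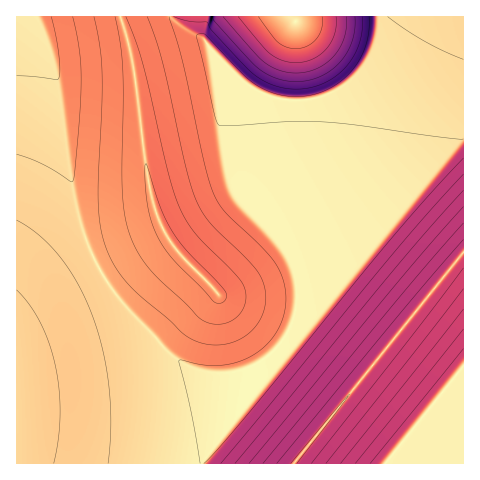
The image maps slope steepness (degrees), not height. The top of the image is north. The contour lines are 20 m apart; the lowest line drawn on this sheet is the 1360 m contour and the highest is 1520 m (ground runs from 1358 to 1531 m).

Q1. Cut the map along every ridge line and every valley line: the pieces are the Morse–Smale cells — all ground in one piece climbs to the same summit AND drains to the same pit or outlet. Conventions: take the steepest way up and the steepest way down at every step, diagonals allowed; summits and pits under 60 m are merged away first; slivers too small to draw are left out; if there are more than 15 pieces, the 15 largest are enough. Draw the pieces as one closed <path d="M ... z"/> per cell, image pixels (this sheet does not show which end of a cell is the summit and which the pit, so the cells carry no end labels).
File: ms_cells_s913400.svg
<path d="M172 16l-156 1 1 447 185 0 38-53 8-20 4-23 25-20 15-25 5-17-1-30-6-18-16-33-13-43-8-51-1-42-40-37-11-15-20-11-9-7z"/><path d="M463 16l-64 0-9 10-25 41-16 15-22 13-16 5-21 1-18-3-20-9 0 29 7 54 11 44 25 55 2 12 0 23-5 17-10 19-12 14-18 12-4 23-8 20-35 47-2 6 90 0 171-212z"/><path d="M463 253l-169 211 170-1z"/><path d="M398 16l-225 0-1 3 16 12 13 6 12 15 26 27 14 11 28 10 21 1 31-8 16-11 16-15z"/>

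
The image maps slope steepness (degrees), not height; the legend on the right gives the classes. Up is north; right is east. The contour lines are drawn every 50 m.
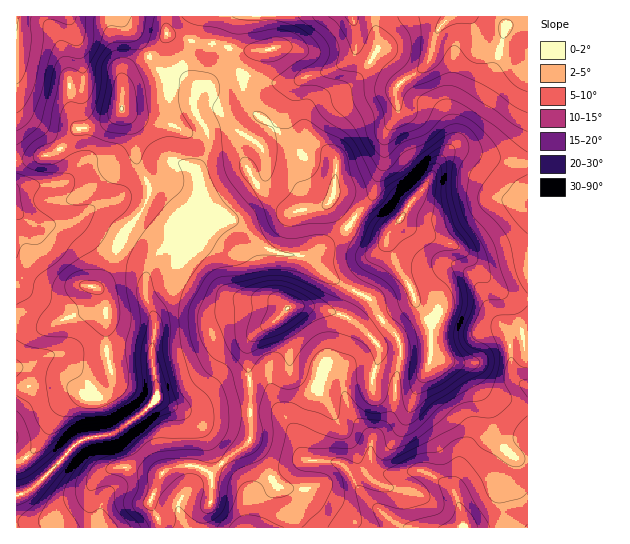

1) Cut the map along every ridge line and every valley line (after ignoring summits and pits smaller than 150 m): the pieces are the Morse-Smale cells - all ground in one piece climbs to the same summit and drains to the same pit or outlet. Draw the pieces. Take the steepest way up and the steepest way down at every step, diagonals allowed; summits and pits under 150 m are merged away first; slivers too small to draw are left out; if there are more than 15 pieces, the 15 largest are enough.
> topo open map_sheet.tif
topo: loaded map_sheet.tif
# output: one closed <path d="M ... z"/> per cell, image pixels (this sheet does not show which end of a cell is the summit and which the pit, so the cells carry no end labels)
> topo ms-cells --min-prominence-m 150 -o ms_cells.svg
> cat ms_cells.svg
<path d="M167 33l-10 17-26 17-6 6-2 6-2 30 12 21 3 29 12 24 1 11-8 17-16 20-21 47-9 9 4 4 0 12-9 8-19 5-24 11-31 4 1 197 142 0 0-9-8-14 0-6 12-27 12-5 18-2 18 10 14-15 24-19 1-29-55 3-39-17 1-11-5-25 3-44-10-23 0-17 8-20 23-20 13-19 10-2 7 3 25 0 10 5 22 22 11 5 24 3 12 4 19 17 38 21 6 6 8 16 32-18-2-14-14-20-6-16-3-8 1-10-3 2-11 0-9-3-16-8-19-19-1-4-5 4-11-2-14-18-3-8-1-22-5-10-17-18-22-17-8-19-3-20 6-13 9-7-17 0-22-7-19-1z"/><path d="M527 16l-257 0-1 13 4 17-2 3-18 3-6 6-6 13 3 20 8 19 22 17 19 22 7 36 14 18 11 2 5-4 1 4 19 19 25 11 11 0 15-16 13 12 32 10 15 8 16 17 8 12 16 14 14 7 12 1z"/><path d="M165 16l-149 1 1 314 26-3 50-19 6-6 0-12-4-4 9-9 21-47 22-29 2-15-13-28-3-29-12-21 2-30 2-6 6-6 18-10 12-12 6-10z"/><path d="M401 219l-10 11-3 13 9 24 14 20 2 14-32 18 18 20 1 23-4 13-3 35-6 13-15 18 0 22 11 10 10 2 28-4 25 13 10 11 9 33 62 0 1-227-13-2-14-7-16-14-8-12-16-17-15-8-32-10z"/><path d="M199 217l-8 0-6 5-9 16-23 20-6 13-2 24 10 23-3 44 5 25 0 12 38 16 54-2 2-2 0-25-4-29 1-14 9-11 17-11 13-13 26-1 17 4 20 8 12 9 5 0 13-9-7-16-6-6-38-21-19-17-12-4-24-3-11-5-22-22-10-5-25 0z"/><path d="M313 307l-26 1-13 13-17 11-8 9-2 16 4 29 0 25 23 1 9 4 12 15 6 23 5 6 28 1 9 4 18 28 36 31 10 4 56 0 0-11-7-22-10-11-25-13-28 4-10-2-11-10 0-22 17-22 6-14 1-30 4-13 0-19-3-6-16-18-11 8-8 1-20-13z"/><path d="M274 412l-23 0-2 29-24 19-14 15-18-10-18 2-14 7-10 25 0 6 8 14 2 9 246-1-10-3-19-15-17-16-18-28-9-4-28-1-5-6-6-23-12-15z"/><path d="M269 16l-103 0-1 6 2 11 6 3 32 8 12 0 22 7 24 0 8-2 2-3z"/>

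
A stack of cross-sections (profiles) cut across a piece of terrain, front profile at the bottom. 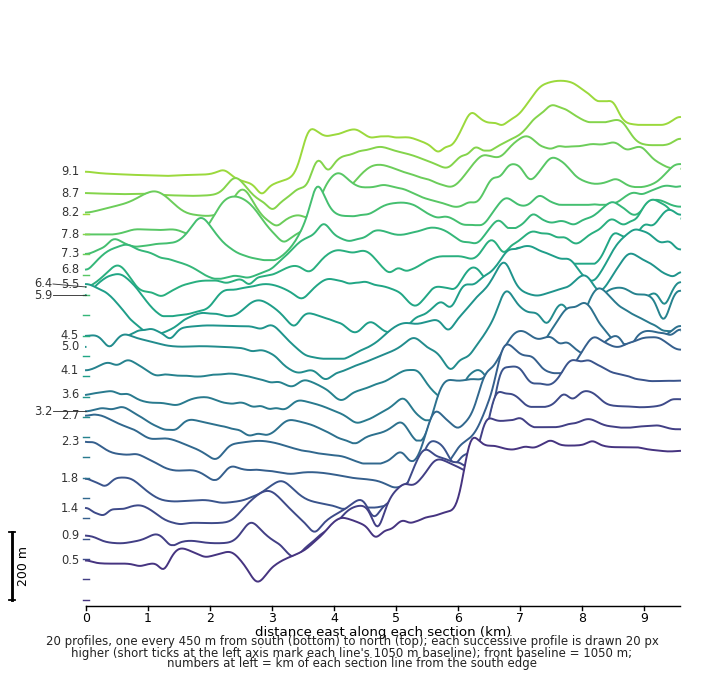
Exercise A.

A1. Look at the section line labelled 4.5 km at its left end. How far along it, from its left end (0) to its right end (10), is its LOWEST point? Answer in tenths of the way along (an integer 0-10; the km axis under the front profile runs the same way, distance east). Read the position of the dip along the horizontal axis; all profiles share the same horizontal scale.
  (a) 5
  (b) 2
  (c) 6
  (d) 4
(d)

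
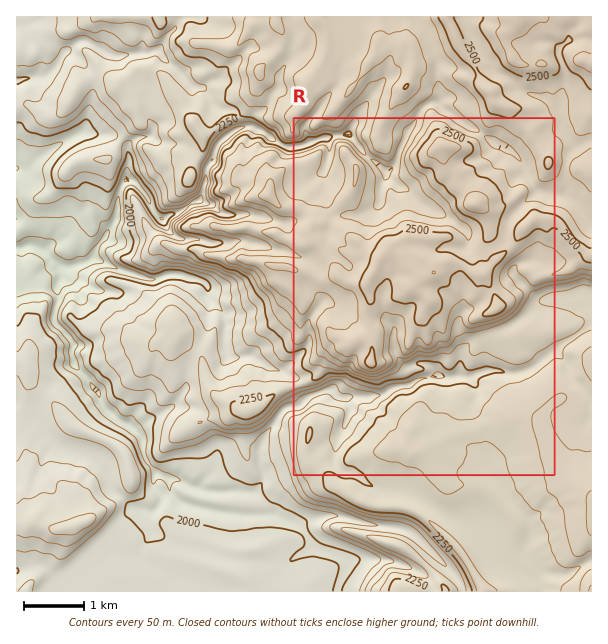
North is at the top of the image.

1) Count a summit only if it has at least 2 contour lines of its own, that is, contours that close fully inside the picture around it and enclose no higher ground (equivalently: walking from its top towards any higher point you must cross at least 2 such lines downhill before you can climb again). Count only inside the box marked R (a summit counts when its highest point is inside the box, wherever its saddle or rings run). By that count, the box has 1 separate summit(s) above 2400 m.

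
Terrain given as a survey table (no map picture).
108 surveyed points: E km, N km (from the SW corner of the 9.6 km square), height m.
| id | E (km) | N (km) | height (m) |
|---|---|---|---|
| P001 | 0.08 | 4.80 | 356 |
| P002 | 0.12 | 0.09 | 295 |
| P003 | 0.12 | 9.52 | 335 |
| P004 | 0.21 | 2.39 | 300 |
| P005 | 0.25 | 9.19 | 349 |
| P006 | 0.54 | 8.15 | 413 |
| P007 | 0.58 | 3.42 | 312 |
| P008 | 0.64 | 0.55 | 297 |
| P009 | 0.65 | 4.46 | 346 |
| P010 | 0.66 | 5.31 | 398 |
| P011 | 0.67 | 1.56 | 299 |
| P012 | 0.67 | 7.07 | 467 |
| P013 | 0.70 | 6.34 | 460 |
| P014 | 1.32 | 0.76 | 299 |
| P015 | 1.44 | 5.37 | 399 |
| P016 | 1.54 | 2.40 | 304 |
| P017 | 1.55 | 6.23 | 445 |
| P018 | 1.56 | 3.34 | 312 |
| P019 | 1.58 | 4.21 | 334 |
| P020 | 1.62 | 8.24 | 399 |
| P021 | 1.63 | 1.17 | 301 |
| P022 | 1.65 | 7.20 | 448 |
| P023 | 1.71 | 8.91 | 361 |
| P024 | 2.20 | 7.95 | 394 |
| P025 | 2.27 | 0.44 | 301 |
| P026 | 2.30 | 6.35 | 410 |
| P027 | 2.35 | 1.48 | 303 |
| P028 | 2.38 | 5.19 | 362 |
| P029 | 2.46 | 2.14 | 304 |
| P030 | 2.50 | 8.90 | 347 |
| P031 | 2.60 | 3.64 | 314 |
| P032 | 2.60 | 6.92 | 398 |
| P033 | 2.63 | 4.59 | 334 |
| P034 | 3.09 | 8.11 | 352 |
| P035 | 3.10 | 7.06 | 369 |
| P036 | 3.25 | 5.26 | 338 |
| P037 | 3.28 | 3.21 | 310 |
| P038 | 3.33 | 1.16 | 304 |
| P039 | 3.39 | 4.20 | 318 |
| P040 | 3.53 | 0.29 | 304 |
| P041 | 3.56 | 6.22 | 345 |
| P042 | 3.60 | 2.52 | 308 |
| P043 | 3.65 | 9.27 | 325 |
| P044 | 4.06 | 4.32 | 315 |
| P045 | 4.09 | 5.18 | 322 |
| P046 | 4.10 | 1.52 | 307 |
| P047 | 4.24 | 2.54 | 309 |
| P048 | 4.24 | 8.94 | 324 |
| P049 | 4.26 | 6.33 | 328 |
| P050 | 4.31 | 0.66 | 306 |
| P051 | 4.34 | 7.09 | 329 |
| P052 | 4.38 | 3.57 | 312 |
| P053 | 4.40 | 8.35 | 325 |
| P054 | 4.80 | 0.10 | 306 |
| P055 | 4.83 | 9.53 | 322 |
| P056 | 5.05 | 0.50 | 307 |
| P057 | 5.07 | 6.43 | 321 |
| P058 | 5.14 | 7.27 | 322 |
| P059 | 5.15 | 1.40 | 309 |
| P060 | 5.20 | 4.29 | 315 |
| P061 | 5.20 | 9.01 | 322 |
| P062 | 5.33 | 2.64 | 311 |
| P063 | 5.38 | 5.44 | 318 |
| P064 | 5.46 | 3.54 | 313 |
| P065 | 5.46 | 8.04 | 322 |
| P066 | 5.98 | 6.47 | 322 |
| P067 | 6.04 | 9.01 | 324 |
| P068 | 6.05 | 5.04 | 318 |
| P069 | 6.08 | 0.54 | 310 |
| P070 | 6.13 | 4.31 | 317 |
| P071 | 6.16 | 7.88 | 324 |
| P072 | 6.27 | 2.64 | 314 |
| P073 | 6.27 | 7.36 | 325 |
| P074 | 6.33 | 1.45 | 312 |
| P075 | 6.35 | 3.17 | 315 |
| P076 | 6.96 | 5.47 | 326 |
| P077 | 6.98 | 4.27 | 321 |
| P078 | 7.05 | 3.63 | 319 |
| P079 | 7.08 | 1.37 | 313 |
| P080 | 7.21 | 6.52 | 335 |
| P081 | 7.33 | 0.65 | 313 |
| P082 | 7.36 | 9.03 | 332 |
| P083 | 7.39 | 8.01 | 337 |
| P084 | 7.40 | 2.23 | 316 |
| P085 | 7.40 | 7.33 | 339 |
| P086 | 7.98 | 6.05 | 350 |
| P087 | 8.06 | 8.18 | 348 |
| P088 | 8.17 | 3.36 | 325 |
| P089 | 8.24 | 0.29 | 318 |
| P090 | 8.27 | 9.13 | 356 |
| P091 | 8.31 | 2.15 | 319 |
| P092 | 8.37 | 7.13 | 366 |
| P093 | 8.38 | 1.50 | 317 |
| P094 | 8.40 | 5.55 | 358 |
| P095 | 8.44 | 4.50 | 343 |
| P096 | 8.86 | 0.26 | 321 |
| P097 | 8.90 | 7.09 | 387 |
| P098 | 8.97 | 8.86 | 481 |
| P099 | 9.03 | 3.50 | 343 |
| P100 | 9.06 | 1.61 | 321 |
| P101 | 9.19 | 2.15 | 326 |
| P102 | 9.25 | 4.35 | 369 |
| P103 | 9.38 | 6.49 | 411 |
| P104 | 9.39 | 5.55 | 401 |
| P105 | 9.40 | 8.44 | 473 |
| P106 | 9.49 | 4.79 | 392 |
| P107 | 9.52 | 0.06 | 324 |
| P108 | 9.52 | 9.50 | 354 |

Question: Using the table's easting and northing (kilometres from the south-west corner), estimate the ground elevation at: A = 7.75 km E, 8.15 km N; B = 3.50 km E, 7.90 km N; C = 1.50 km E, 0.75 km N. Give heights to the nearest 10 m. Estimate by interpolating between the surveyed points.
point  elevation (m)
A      340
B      340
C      300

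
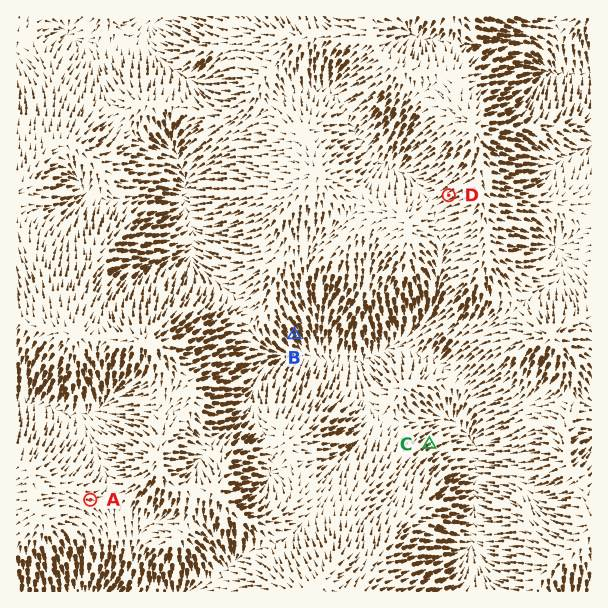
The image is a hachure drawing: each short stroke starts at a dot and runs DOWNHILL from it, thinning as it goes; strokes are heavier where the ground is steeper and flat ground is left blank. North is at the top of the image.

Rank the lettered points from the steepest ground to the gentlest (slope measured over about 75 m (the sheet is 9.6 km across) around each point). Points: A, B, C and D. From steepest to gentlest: B D C A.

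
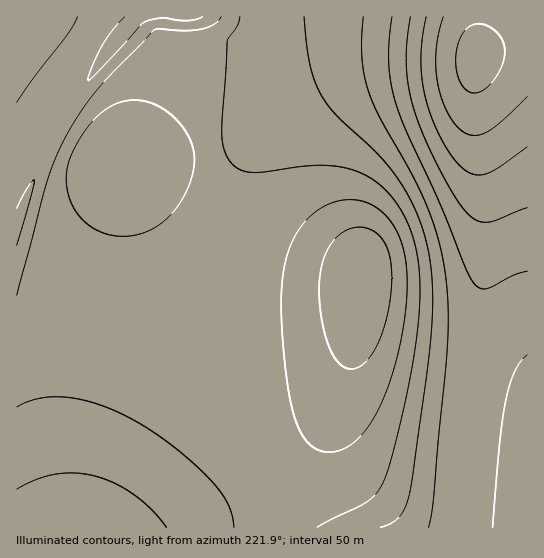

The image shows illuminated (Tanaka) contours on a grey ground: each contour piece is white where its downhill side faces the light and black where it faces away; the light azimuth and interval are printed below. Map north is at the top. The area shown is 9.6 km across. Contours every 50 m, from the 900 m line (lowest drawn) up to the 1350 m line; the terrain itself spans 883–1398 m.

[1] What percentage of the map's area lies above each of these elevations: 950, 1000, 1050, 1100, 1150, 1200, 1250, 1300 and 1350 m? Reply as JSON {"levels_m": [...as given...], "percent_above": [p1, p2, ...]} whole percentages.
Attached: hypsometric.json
{"levels_m": [950, 1000, 1050, 1100, 1150, 1200, 1250, 1300, 1350], "percent_above": [96, 94, 92, 89, 81, 74, 60, 24, 7]}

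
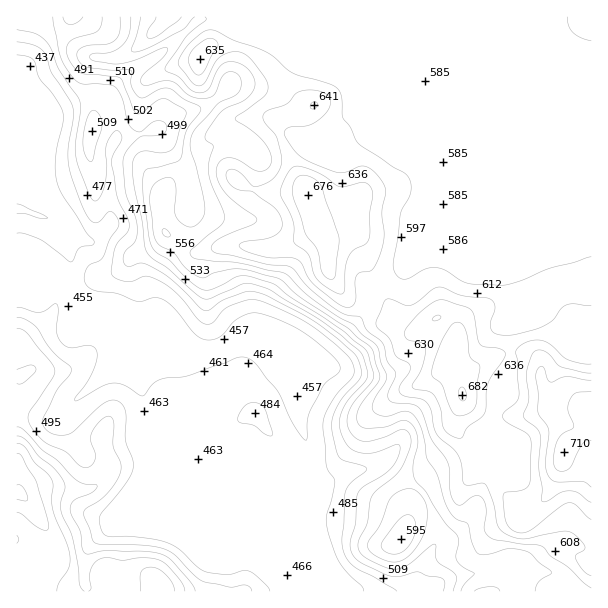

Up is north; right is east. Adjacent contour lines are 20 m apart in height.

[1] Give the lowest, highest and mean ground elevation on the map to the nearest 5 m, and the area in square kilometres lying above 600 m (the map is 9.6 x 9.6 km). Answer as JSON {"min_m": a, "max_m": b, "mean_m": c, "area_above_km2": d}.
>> {"min_m": 420, "max_m": 710, "mean_m": 550, "area_above_km2": 22.2}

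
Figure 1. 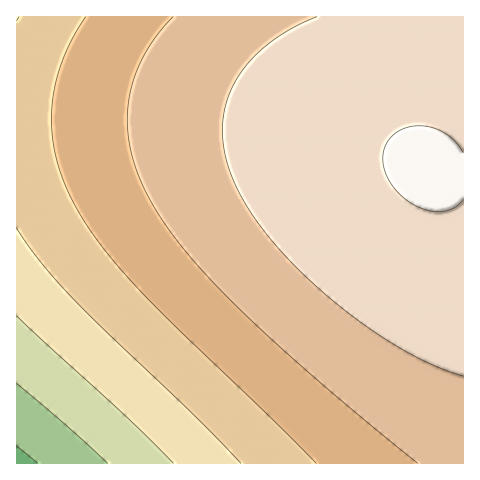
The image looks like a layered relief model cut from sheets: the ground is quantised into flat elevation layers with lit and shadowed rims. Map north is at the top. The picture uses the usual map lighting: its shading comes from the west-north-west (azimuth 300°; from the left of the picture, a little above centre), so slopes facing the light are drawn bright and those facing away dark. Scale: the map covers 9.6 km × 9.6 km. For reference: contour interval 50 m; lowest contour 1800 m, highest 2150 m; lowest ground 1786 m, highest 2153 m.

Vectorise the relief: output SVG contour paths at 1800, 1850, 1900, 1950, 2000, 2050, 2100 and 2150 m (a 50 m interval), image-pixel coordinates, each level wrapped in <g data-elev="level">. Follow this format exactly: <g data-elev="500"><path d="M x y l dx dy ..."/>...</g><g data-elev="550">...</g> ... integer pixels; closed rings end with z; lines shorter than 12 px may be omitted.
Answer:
<g data-elev="1800"><path d="M17 446l21 17"/></g><g data-elev="1850"><path d="M17 383l52 45 39 35"/></g><g data-elev="1900"><path d="M17 316l110 102 47 45"/></g><g data-elev="1950"><path d="M17 228l23 34 32 36 122 118 47 47"/></g><g data-elev="2000"><path d="M86 17l-14 22-10 22-7 23-3 24 0 23 3 23 7 24 11 23 25 41 38 44 35 36 99 95 46 46"/></g><g data-elev="2050"><path d="M173 17l-17 19-13 21-9 23-6 23-1 23 4 25 7 24 12 25 15 24 19 25 23 27 29 30 80 73 102 84"/></g><g data-elev="2100"><path d="M317 17l-27 13-24 16-19 18-13 20-9 22-3 23 3 24 7 25 14 28 21 29 27 30 32 30 36 28 36 24 34 18 31 11"/></g><g data-elev="2150"><path d="M463 153l-8-12-12-9-13-5-14-1-14 3-11 8-6 10-2 12 2 13 7 13 11 12 13 9 14 5 12 0 12-3 9-9"/></g>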